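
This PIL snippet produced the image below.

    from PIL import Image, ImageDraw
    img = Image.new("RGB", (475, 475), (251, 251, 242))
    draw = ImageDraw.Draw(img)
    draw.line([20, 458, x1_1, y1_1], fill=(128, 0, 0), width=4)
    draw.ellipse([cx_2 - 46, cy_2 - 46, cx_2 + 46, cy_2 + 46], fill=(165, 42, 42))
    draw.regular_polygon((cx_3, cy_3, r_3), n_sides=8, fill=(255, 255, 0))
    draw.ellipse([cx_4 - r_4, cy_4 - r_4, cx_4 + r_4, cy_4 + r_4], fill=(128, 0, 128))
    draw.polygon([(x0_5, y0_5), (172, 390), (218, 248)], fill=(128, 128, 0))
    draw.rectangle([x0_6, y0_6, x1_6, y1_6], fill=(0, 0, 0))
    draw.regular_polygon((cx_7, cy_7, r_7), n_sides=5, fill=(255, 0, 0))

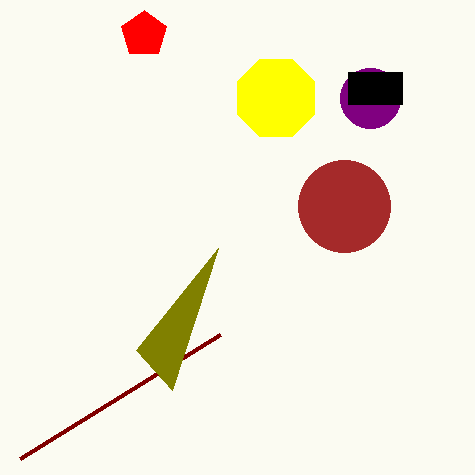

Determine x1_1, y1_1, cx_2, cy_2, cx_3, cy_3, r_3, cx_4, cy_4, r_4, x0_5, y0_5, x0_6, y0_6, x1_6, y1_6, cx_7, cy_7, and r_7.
x1_1 = 220
y1_1 = 334
cx_2 = 344
cy_2 = 206
cx_3 = 276
cy_3 = 98
r_3 = 42
cx_4 = 370
cy_4 = 98
r_4 = 30
x0_5 = 136
y0_5 = 350
x0_6 = 348
y0_6 = 72
x1_6 = 402
y1_6 = 104
cx_7 = 144
cy_7 = 34
r_7 = 24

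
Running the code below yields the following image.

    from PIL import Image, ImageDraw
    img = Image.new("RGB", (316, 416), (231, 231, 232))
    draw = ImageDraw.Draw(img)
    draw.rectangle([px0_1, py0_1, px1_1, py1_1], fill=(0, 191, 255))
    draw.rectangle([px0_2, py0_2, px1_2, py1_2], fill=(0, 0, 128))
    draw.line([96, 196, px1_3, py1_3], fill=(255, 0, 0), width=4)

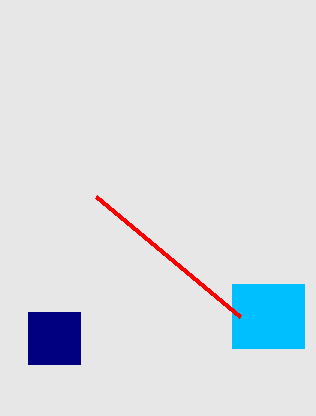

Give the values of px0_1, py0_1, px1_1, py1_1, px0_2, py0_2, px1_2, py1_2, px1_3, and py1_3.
px0_1 = 232
py0_1 = 284
px1_1 = 304
py1_1 = 348
px0_2 = 28
py0_2 = 312
px1_2 = 80
py1_2 = 364
px1_3 = 240
py1_3 = 316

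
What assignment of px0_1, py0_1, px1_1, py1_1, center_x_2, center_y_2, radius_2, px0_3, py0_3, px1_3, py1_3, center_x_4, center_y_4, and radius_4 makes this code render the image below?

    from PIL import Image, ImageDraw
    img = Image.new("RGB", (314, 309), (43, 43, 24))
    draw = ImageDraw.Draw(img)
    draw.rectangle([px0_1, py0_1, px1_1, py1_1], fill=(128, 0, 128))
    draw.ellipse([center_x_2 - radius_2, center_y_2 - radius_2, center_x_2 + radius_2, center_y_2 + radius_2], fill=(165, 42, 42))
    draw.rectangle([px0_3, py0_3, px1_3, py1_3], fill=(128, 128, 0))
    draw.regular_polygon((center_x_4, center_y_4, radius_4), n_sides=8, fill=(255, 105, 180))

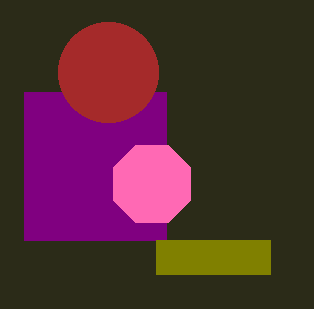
px0_1 = 24, py0_1 = 92, px1_1 = 166, py1_1 = 240, center_x_2 = 108, center_y_2 = 72, radius_2 = 50, px0_3 = 156, py0_3 = 240, px1_3 = 270, py1_3 = 274, center_x_4 = 152, center_y_4 = 184, radius_4 = 42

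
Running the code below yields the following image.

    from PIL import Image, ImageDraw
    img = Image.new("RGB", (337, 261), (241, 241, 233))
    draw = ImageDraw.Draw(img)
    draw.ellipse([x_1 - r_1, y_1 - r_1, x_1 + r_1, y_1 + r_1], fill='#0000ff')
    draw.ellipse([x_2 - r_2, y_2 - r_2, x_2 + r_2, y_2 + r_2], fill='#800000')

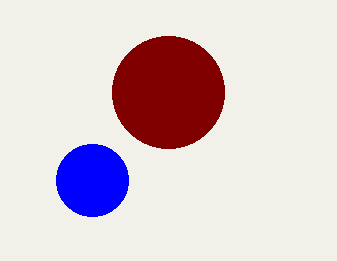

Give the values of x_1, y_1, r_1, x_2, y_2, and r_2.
x_1 = 92, y_1 = 180, r_1 = 36, x_2 = 168, y_2 = 92, r_2 = 56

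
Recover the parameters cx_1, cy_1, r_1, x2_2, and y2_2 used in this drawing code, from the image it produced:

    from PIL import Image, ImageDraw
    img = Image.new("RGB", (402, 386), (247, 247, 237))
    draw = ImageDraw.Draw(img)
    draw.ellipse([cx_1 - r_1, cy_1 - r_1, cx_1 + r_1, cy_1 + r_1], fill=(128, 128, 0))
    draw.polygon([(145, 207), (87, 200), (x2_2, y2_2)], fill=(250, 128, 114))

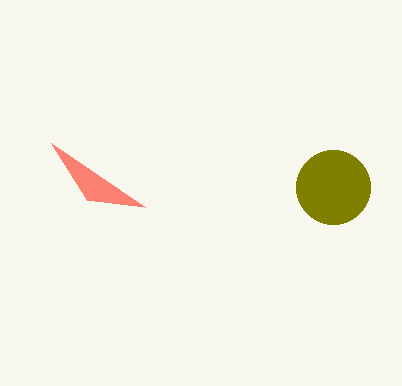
cx_1 = 333
cy_1 = 187
r_1 = 37
x2_2 = 51
y2_2 = 143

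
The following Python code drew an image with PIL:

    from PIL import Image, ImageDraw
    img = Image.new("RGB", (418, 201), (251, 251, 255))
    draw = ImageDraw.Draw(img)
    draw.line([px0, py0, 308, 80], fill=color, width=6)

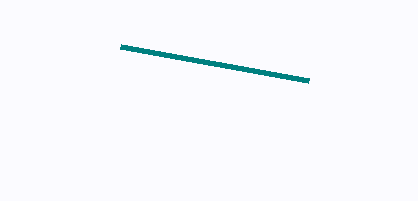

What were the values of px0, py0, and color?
px0 = 120, py0 = 46, color = 'teal'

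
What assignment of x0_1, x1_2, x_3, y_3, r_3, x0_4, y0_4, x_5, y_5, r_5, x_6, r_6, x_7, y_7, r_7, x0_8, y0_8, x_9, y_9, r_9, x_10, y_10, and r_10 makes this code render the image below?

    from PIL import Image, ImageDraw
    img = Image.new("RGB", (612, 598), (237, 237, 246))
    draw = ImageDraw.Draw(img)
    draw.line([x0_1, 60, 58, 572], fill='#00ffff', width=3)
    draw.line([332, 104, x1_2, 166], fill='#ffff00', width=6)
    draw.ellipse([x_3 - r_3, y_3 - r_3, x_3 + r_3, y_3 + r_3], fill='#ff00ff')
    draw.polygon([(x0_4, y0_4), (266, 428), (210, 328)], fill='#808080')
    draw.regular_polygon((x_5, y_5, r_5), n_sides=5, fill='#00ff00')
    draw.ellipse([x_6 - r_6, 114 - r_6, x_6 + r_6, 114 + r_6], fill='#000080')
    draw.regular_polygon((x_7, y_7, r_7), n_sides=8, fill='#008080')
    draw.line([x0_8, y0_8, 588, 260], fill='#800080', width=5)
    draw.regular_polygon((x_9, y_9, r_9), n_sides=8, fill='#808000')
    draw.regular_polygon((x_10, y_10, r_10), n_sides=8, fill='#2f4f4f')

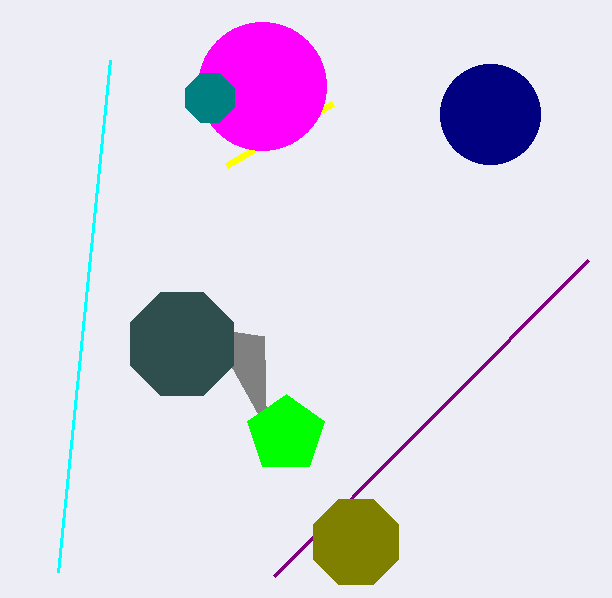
x0_1 = 110; x1_2 = 226; x_3 = 262; y_3 = 86; r_3 = 64; x0_4 = 264; y0_4 = 336; x_5 = 286; y_5 = 434; r_5 = 40; x_6 = 490; r_6 = 50; x_7 = 210; y_7 = 98; r_7 = 26; x0_8 = 274; y0_8 = 576; x_9 = 356; y_9 = 542; r_9 = 46; x_10 = 182; y_10 = 344; r_10 = 56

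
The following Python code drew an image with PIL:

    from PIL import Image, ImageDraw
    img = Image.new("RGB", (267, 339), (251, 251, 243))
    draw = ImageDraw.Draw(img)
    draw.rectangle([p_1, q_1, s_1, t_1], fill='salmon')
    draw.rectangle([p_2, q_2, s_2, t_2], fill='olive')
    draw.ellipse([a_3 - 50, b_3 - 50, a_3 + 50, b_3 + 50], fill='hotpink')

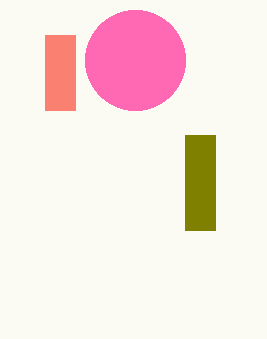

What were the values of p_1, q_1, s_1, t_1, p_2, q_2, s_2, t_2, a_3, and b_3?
p_1 = 45, q_1 = 35, s_1 = 75, t_1 = 110, p_2 = 185, q_2 = 135, s_2 = 215, t_2 = 230, a_3 = 135, b_3 = 60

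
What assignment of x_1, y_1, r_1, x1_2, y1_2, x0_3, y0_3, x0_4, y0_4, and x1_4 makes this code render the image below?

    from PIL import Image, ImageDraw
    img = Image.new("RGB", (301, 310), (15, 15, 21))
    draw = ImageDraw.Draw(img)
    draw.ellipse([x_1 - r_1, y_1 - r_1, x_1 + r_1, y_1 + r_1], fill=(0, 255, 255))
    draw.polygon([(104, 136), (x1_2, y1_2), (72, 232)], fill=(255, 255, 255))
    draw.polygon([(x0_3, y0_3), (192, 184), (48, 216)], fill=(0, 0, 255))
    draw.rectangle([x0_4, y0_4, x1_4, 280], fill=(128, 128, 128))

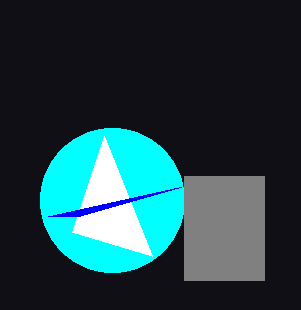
x_1 = 112
y_1 = 200
r_1 = 72
x1_2 = 152
y1_2 = 256
x0_3 = 80
y0_3 = 216
x0_4 = 184
y0_4 = 176
x1_4 = 264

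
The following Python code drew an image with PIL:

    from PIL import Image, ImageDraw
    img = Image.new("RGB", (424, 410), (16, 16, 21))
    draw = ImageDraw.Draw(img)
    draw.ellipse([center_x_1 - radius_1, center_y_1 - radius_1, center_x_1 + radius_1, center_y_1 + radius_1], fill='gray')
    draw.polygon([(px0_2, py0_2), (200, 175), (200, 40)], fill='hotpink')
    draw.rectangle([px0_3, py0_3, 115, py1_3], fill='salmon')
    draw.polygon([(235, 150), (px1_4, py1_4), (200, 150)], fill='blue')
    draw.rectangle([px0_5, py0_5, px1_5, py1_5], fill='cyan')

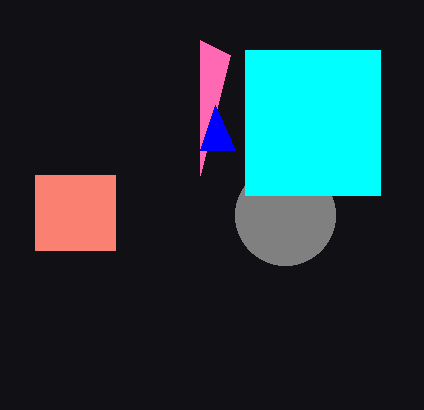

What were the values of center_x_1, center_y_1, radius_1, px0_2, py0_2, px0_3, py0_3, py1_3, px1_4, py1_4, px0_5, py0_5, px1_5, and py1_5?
center_x_1 = 285, center_y_1 = 215, radius_1 = 50, px0_2 = 230, py0_2 = 55, px0_3 = 35, py0_3 = 175, py1_3 = 250, px1_4 = 215, py1_4 = 105, px0_5 = 245, py0_5 = 50, px1_5 = 380, py1_5 = 195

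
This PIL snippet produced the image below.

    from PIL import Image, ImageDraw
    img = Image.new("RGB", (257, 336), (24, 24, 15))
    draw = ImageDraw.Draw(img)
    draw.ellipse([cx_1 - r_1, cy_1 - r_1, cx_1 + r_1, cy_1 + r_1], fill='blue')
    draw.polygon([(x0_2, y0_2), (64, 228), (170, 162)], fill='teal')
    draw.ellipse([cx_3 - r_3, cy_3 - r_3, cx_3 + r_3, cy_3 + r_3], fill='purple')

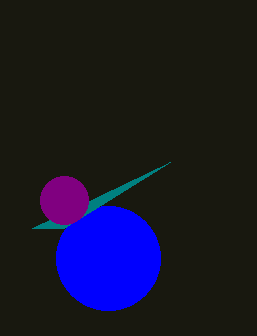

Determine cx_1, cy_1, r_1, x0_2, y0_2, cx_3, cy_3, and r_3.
cx_1 = 108
cy_1 = 258
r_1 = 52
x0_2 = 32
y0_2 = 228
cx_3 = 64
cy_3 = 200
r_3 = 24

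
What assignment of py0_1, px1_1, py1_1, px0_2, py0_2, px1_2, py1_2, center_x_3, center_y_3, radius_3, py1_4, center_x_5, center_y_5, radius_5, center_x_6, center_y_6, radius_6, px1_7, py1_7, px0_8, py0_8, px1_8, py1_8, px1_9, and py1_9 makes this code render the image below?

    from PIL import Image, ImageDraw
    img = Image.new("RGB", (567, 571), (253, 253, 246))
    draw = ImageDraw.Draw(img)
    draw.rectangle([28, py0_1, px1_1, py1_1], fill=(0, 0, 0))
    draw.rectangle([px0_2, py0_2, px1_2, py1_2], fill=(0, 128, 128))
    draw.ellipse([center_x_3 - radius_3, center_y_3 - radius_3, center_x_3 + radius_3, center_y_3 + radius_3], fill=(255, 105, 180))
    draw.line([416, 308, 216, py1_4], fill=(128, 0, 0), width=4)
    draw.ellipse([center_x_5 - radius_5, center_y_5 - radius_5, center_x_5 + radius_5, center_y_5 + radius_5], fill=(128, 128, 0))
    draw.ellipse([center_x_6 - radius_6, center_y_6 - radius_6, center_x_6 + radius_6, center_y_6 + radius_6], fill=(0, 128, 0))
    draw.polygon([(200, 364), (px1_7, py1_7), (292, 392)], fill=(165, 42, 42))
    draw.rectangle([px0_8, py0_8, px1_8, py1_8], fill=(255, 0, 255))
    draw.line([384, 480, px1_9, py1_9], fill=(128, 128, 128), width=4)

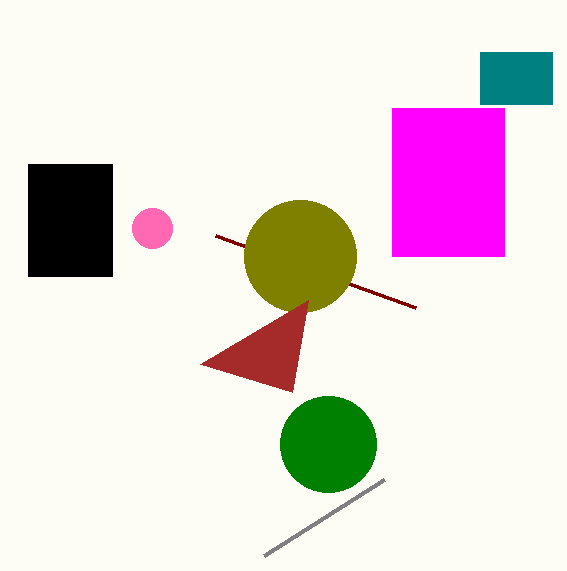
py0_1 = 164
px1_1 = 112
py1_1 = 276
px0_2 = 480
py0_2 = 52
px1_2 = 552
py1_2 = 104
center_x_3 = 152
center_y_3 = 228
radius_3 = 20
py1_4 = 236
center_x_5 = 300
center_y_5 = 256
radius_5 = 56
center_x_6 = 328
center_y_6 = 444
radius_6 = 48
px1_7 = 308
py1_7 = 300
px0_8 = 392
py0_8 = 108
px1_8 = 504
py1_8 = 256
px1_9 = 264
py1_9 = 556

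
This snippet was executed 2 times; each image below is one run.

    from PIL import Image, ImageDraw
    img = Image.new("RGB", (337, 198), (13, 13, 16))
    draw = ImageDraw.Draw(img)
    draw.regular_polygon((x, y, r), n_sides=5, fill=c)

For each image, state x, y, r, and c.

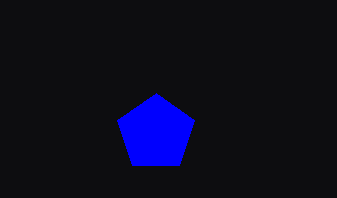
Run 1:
x = 156; y = 133; r = 40; c = 'blue'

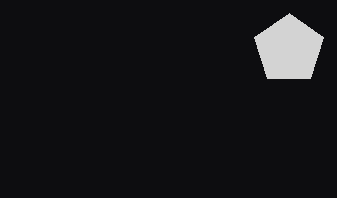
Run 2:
x = 289
y = 49
r = 36
c = 'lightgray'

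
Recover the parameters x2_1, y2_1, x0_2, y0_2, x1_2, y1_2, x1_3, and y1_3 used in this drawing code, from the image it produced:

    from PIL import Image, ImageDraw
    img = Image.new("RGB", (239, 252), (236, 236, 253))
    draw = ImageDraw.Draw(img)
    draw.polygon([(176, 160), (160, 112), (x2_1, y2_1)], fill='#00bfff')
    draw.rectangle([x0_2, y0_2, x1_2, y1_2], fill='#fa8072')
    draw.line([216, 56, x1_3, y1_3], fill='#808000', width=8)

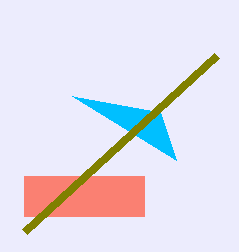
x2_1 = 72, y2_1 = 96, x0_2 = 24, y0_2 = 176, x1_2 = 144, y1_2 = 216, x1_3 = 24, y1_3 = 232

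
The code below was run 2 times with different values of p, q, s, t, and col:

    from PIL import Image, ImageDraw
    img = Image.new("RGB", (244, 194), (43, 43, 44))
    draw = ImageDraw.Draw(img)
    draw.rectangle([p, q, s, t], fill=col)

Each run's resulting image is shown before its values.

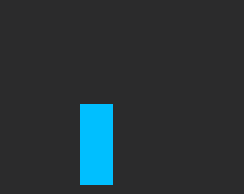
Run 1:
p = 80, q = 104, s = 112, t = 184, col = 'deepskyblue'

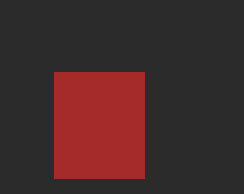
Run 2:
p = 54, q = 72, s = 144, t = 178, col = 'brown'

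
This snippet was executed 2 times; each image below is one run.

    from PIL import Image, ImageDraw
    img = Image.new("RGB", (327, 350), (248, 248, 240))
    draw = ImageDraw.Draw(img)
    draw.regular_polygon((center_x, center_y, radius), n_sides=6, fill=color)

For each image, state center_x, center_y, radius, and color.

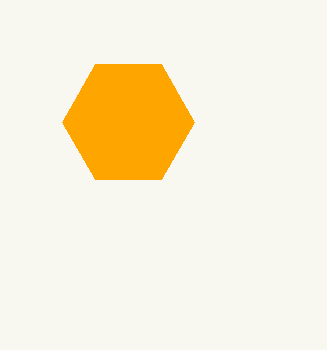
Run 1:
center_x = 128, center_y = 122, radius = 66, color = 'orange'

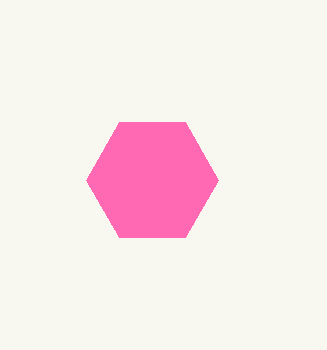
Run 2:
center_x = 152, center_y = 180, radius = 66, color = 'hotpink'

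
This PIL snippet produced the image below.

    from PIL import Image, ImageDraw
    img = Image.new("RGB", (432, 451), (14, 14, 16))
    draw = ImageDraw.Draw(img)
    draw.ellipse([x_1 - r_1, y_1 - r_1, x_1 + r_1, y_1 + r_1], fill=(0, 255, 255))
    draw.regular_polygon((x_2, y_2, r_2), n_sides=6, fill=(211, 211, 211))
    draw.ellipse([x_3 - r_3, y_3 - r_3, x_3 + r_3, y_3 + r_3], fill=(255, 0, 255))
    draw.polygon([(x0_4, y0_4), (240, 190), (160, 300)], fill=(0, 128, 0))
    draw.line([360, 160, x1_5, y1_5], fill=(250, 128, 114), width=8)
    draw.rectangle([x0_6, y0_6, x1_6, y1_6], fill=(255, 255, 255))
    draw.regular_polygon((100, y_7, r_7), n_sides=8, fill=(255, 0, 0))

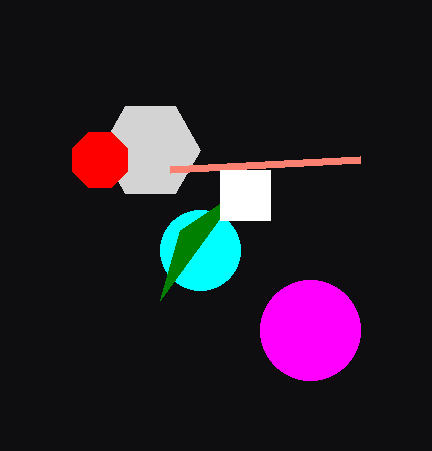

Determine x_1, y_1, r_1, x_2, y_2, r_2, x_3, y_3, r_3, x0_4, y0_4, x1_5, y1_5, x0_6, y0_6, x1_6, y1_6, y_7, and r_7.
x_1 = 200, y_1 = 250, r_1 = 40, x_2 = 150, y_2 = 150, r_2 = 50, x_3 = 310, y_3 = 330, r_3 = 50, x0_4 = 180, y0_4 = 230, x1_5 = 170, y1_5 = 170, x0_6 = 220, y0_6 = 170, x1_6 = 270, y1_6 = 220, y_7 = 160, r_7 = 30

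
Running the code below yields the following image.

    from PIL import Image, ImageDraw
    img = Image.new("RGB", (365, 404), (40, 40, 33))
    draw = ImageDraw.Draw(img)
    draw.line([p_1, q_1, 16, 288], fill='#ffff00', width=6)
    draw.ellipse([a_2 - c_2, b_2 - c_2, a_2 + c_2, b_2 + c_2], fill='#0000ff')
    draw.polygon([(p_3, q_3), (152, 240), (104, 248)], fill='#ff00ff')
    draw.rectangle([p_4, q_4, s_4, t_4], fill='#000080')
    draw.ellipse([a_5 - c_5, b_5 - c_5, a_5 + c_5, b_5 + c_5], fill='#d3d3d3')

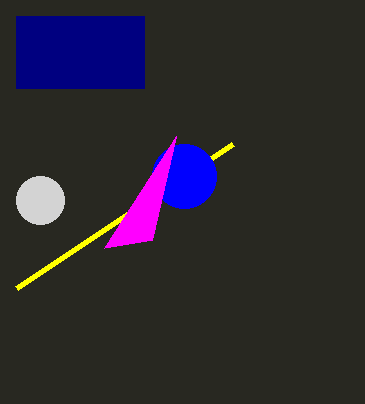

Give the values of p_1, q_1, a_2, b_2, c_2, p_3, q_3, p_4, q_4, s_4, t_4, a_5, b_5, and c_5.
p_1 = 232, q_1 = 144, a_2 = 184, b_2 = 176, c_2 = 32, p_3 = 176, q_3 = 136, p_4 = 16, q_4 = 16, s_4 = 144, t_4 = 88, a_5 = 40, b_5 = 200, c_5 = 24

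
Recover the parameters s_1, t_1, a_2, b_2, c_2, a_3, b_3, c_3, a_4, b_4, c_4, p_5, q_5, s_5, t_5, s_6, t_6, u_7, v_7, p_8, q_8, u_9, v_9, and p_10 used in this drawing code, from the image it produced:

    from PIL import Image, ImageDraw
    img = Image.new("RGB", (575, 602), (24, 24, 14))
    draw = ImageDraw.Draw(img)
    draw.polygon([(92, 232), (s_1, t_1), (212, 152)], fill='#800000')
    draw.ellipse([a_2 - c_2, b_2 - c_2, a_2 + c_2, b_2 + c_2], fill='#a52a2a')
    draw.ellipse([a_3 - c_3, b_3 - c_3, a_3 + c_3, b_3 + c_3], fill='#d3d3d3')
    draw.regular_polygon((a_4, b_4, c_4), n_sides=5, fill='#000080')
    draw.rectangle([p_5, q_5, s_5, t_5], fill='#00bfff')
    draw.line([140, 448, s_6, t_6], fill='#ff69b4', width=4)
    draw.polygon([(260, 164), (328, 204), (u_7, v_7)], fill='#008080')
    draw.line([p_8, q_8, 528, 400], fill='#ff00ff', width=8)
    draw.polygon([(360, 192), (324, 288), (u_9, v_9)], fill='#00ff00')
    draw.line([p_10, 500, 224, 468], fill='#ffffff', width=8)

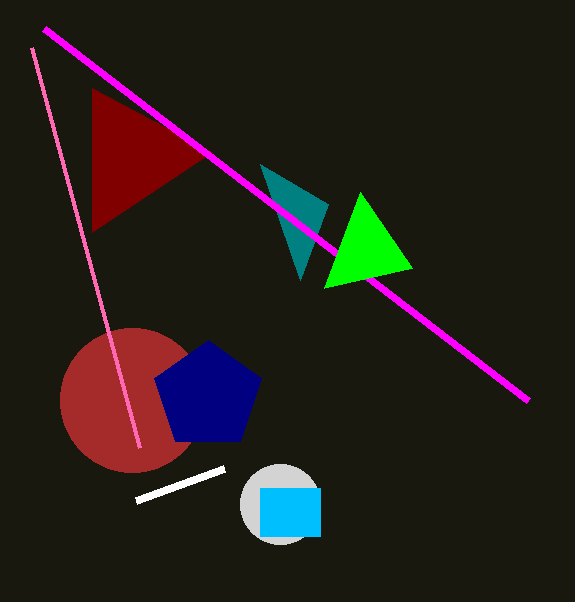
s_1 = 92, t_1 = 88, a_2 = 132, b_2 = 400, c_2 = 72, a_3 = 280, b_3 = 504, c_3 = 40, a_4 = 208, b_4 = 396, c_4 = 56, p_5 = 260, q_5 = 488, s_5 = 320, t_5 = 536, s_6 = 32, t_6 = 48, u_7 = 300, v_7 = 280, p_8 = 44, q_8 = 28, u_9 = 412, v_9 = 268, p_10 = 136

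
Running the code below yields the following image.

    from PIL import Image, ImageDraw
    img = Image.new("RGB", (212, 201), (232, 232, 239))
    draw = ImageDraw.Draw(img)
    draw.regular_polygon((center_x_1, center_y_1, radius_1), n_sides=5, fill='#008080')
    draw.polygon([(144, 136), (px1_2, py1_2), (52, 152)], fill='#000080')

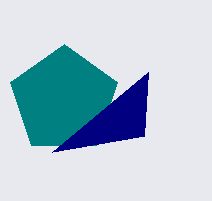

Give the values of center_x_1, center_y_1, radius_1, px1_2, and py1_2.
center_x_1 = 64; center_y_1 = 100; radius_1 = 56; px1_2 = 148; py1_2 = 72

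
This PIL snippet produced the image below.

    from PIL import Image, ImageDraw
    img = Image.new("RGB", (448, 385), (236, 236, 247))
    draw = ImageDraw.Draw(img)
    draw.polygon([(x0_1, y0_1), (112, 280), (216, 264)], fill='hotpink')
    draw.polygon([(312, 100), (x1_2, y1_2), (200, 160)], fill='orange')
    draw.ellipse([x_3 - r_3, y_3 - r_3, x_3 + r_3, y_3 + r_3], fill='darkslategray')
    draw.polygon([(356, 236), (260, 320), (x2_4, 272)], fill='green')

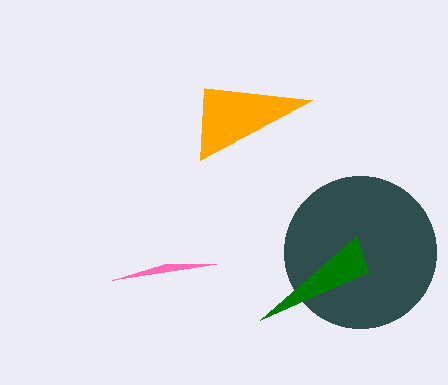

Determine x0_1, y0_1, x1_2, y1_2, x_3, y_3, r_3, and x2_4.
x0_1 = 164
y0_1 = 264
x1_2 = 204
y1_2 = 88
x_3 = 360
y_3 = 252
r_3 = 76
x2_4 = 368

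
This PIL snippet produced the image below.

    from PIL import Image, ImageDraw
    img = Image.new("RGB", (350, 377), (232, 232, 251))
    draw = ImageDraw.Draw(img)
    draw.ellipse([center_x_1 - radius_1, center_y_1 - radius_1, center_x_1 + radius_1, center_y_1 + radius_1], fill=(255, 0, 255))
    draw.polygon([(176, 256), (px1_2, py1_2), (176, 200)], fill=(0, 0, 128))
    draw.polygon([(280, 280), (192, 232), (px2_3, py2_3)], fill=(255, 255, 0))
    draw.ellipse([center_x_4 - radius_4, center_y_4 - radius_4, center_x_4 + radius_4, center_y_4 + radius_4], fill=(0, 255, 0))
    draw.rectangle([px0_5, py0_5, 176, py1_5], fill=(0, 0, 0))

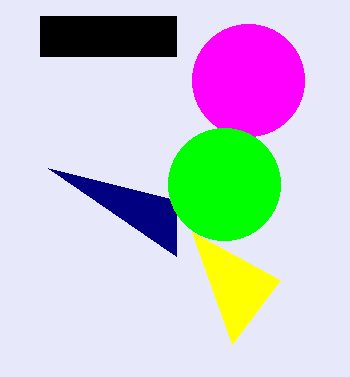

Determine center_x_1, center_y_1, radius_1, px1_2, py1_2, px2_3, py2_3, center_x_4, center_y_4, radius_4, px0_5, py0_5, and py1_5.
center_x_1 = 248; center_y_1 = 80; radius_1 = 56; px1_2 = 48; py1_2 = 168; px2_3 = 232; py2_3 = 344; center_x_4 = 224; center_y_4 = 184; radius_4 = 56; px0_5 = 40; py0_5 = 16; py1_5 = 56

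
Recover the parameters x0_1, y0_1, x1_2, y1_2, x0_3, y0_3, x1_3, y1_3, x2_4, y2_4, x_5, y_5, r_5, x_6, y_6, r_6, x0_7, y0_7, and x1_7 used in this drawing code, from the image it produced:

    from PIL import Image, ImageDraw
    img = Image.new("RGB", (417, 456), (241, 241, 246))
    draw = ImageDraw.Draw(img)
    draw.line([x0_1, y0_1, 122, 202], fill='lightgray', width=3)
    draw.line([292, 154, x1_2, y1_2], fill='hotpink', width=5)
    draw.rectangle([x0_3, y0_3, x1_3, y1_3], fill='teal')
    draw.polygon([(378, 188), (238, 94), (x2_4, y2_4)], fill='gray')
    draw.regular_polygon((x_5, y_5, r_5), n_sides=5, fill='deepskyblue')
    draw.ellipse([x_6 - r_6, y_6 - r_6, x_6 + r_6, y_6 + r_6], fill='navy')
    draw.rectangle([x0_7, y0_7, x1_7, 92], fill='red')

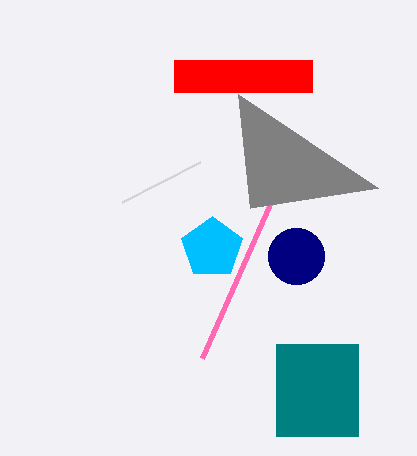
x0_1 = 200
y0_1 = 162
x1_2 = 202
y1_2 = 358
x0_3 = 276
y0_3 = 344
x1_3 = 358
y1_3 = 436
x2_4 = 250
y2_4 = 208
x_5 = 212
y_5 = 248
r_5 = 32
x_6 = 296
y_6 = 256
r_6 = 28
x0_7 = 174
y0_7 = 60
x1_7 = 312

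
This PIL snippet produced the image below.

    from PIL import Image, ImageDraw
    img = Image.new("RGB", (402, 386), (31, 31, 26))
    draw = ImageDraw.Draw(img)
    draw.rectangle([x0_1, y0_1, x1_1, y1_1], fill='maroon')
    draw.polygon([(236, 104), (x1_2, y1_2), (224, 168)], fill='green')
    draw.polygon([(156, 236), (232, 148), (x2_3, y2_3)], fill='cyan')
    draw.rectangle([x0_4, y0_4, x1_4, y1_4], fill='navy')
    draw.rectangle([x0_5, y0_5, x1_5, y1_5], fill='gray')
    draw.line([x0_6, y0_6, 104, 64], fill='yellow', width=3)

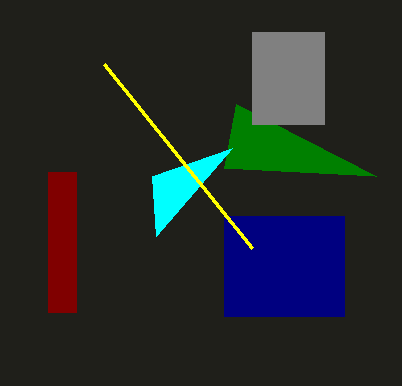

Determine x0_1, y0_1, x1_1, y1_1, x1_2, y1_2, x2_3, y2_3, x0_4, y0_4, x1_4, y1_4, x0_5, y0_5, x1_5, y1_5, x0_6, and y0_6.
x0_1 = 48; y0_1 = 172; x1_1 = 76; y1_1 = 312; x1_2 = 376; y1_2 = 176; x2_3 = 152; y2_3 = 176; x0_4 = 224; y0_4 = 216; x1_4 = 344; y1_4 = 316; x0_5 = 252; y0_5 = 32; x1_5 = 324; y1_5 = 124; x0_6 = 252; y0_6 = 248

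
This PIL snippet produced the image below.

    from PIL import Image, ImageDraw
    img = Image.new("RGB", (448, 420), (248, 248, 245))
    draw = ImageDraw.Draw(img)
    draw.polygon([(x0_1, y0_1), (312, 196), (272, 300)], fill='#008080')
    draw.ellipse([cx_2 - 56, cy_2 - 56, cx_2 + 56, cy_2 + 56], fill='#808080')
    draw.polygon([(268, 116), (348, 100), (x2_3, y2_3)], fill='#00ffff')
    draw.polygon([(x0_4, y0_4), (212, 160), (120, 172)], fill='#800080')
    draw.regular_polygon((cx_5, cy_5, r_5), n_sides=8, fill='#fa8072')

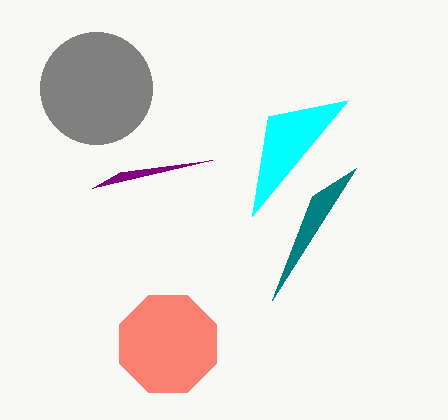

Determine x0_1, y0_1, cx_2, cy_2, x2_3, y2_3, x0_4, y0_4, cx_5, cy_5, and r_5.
x0_1 = 356
y0_1 = 168
cx_2 = 96
cy_2 = 88
x2_3 = 252
y2_3 = 216
x0_4 = 92
y0_4 = 188
cx_5 = 168
cy_5 = 344
r_5 = 52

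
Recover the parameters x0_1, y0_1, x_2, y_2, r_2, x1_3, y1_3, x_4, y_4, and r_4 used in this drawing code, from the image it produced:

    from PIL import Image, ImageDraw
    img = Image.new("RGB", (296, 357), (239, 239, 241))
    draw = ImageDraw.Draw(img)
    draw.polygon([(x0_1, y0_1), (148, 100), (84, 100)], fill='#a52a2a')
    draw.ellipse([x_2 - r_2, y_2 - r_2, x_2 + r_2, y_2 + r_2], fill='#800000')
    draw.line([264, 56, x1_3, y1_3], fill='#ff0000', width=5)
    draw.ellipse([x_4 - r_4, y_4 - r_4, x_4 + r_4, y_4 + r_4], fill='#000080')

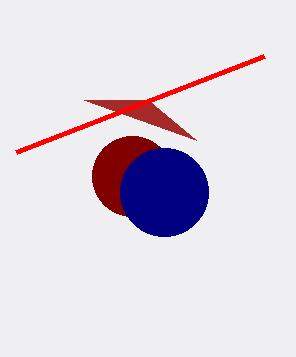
x0_1 = 196, y0_1 = 140, x_2 = 132, y_2 = 176, r_2 = 40, x1_3 = 16, y1_3 = 152, x_4 = 164, y_4 = 192, r_4 = 44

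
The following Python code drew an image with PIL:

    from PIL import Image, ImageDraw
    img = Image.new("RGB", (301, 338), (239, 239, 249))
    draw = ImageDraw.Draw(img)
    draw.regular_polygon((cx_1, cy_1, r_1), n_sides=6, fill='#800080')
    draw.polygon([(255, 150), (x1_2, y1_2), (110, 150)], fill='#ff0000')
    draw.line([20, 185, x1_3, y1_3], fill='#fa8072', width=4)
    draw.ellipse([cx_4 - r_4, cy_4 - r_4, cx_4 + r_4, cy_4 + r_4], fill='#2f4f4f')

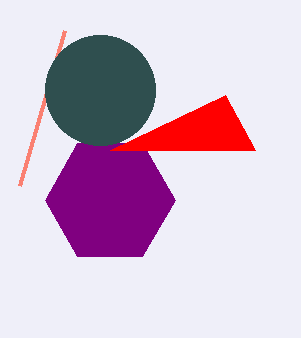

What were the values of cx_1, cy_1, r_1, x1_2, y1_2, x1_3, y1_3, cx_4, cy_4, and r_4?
cx_1 = 110, cy_1 = 200, r_1 = 65, x1_2 = 225, y1_2 = 95, x1_3 = 65, y1_3 = 30, cx_4 = 100, cy_4 = 90, r_4 = 55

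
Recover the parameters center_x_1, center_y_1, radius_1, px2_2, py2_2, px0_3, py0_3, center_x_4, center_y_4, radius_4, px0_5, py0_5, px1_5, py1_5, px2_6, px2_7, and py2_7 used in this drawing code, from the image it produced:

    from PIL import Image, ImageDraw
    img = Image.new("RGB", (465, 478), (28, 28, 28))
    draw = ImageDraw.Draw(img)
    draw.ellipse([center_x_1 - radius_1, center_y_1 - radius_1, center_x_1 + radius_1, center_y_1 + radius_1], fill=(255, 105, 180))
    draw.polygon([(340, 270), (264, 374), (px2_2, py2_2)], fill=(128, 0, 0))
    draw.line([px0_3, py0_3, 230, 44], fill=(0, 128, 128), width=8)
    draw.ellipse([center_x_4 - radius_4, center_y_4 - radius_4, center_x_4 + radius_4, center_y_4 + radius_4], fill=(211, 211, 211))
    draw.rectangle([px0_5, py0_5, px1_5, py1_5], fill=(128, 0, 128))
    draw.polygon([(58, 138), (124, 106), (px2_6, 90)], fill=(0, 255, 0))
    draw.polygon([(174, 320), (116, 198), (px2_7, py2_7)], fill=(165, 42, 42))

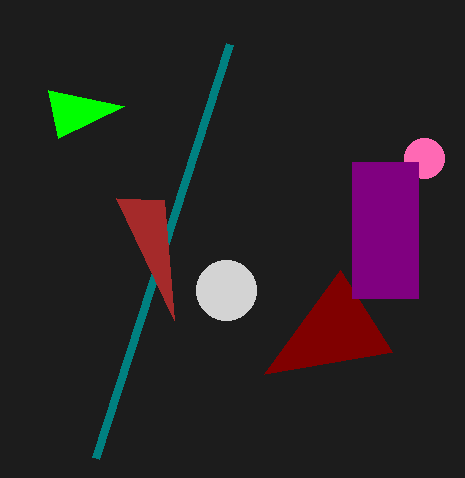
center_x_1 = 424, center_y_1 = 158, radius_1 = 20, px2_2 = 392, py2_2 = 352, px0_3 = 96, py0_3 = 458, center_x_4 = 226, center_y_4 = 290, radius_4 = 30, px0_5 = 352, py0_5 = 162, px1_5 = 418, py1_5 = 298, px2_6 = 48, px2_7 = 164, py2_7 = 200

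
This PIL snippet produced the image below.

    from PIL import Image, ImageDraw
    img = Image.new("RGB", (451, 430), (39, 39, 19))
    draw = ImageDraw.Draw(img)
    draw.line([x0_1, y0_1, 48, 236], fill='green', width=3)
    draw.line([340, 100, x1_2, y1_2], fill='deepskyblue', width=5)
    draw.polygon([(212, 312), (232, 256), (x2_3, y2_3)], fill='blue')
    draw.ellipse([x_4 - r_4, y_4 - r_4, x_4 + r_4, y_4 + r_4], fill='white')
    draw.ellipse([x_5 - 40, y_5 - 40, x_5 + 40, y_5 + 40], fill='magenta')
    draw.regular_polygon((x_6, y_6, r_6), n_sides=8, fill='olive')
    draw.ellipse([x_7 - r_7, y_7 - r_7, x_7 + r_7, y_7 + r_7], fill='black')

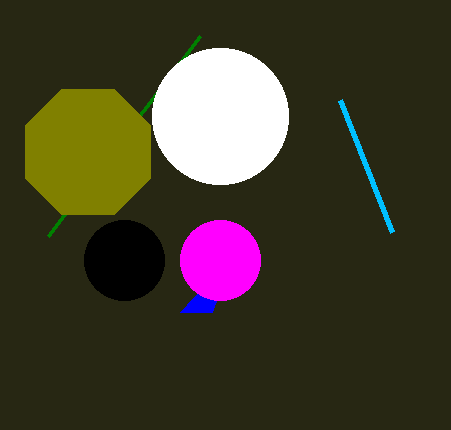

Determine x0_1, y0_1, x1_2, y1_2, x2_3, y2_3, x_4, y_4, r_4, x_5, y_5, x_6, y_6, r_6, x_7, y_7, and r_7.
x0_1 = 200, y0_1 = 36, x1_2 = 392, y1_2 = 232, x2_3 = 180, y2_3 = 312, x_4 = 220, y_4 = 116, r_4 = 68, x_5 = 220, y_5 = 260, x_6 = 88, y_6 = 152, r_6 = 68, x_7 = 124, y_7 = 260, r_7 = 40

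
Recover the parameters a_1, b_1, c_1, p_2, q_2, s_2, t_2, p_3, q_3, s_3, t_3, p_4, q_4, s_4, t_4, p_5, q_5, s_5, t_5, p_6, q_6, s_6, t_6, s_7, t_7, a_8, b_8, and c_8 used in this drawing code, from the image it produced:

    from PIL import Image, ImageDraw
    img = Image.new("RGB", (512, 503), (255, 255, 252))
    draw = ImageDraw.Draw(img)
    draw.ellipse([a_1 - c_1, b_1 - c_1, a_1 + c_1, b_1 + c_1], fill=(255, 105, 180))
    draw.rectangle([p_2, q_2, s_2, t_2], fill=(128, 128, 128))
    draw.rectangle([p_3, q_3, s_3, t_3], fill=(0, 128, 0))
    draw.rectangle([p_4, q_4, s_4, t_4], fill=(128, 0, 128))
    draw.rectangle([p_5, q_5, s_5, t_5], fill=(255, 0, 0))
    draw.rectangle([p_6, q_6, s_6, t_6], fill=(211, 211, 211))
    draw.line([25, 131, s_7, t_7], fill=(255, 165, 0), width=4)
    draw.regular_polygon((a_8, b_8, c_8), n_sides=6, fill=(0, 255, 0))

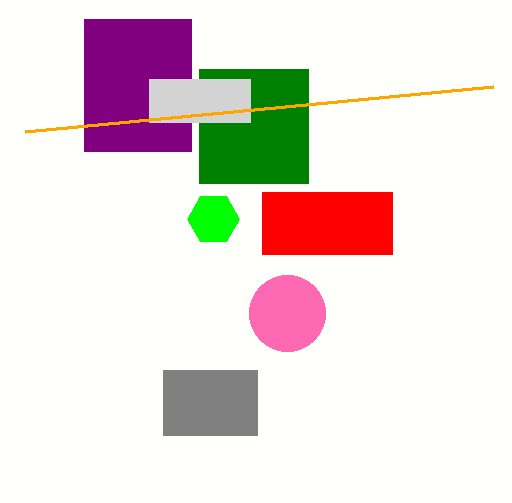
a_1 = 287; b_1 = 313; c_1 = 38; p_2 = 163; q_2 = 370; s_2 = 257; t_2 = 435; p_3 = 199; q_3 = 69; s_3 = 308; t_3 = 183; p_4 = 84; q_4 = 19; s_4 = 191; t_4 = 151; p_5 = 262; q_5 = 192; s_5 = 392; t_5 = 254; p_6 = 149; q_6 = 79; s_6 = 250; t_6 = 122; s_7 = 493; t_7 = 86; a_8 = 213; b_8 = 219; c_8 = 26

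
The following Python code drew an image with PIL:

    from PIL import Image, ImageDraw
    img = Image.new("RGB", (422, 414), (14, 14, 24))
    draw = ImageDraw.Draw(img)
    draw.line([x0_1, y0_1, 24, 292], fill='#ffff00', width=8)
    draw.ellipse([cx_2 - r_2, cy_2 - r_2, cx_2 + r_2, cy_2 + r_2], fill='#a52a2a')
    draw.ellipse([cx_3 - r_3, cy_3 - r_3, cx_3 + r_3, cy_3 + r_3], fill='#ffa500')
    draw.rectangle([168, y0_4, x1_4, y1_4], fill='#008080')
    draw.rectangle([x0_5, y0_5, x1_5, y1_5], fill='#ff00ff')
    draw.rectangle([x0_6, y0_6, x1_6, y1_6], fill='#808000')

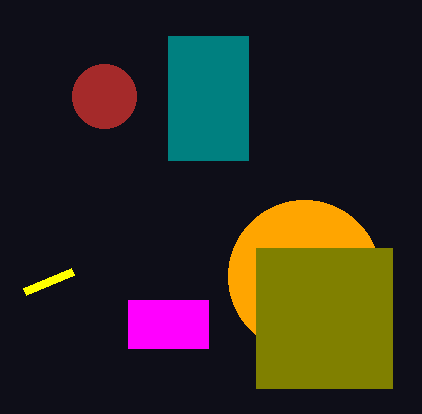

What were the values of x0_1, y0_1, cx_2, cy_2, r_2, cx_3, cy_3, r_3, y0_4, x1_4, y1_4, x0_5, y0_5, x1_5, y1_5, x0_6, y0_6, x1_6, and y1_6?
x0_1 = 72; y0_1 = 272; cx_2 = 104; cy_2 = 96; r_2 = 32; cx_3 = 304; cy_3 = 276; r_3 = 76; y0_4 = 36; x1_4 = 248; y1_4 = 160; x0_5 = 128; y0_5 = 300; x1_5 = 208; y1_5 = 348; x0_6 = 256; y0_6 = 248; x1_6 = 392; y1_6 = 388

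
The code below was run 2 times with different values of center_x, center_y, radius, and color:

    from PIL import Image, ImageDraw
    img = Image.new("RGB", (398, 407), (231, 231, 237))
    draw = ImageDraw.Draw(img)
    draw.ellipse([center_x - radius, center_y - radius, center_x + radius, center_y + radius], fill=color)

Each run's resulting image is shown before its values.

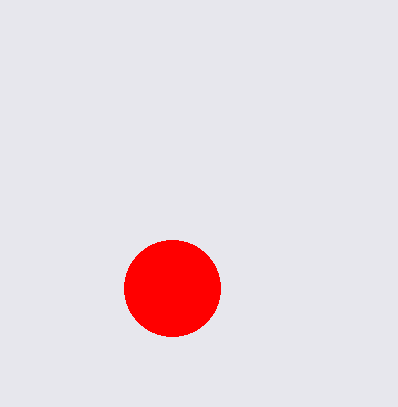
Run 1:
center_x = 172
center_y = 288
radius = 48
color = 'red'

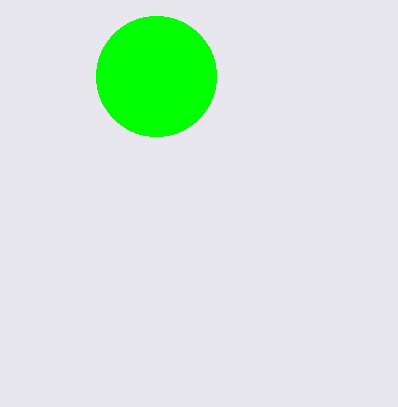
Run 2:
center_x = 156, center_y = 76, radius = 60, color = 'lime'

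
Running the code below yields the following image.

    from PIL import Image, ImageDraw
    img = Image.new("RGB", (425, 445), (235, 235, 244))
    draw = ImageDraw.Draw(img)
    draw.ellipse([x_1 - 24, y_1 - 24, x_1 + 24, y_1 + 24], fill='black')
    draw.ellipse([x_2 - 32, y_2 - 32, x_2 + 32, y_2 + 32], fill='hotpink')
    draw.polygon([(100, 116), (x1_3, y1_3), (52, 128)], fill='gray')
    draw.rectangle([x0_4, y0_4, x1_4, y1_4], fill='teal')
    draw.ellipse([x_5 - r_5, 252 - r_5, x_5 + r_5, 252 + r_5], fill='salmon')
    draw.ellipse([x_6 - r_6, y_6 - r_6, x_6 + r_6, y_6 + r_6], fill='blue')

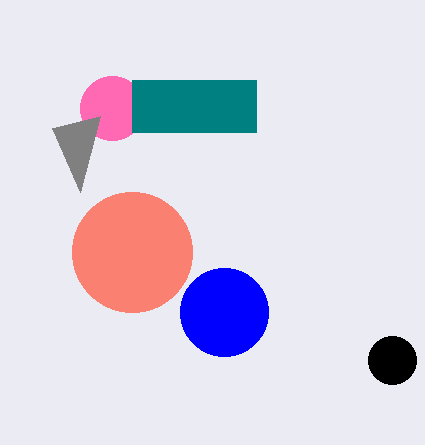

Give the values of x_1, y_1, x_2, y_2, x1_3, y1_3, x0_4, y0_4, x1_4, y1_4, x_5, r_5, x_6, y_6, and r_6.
x_1 = 392
y_1 = 360
x_2 = 112
y_2 = 108
x1_3 = 80
y1_3 = 192
x0_4 = 132
y0_4 = 80
x1_4 = 256
y1_4 = 132
x_5 = 132
r_5 = 60
x_6 = 224
y_6 = 312
r_6 = 44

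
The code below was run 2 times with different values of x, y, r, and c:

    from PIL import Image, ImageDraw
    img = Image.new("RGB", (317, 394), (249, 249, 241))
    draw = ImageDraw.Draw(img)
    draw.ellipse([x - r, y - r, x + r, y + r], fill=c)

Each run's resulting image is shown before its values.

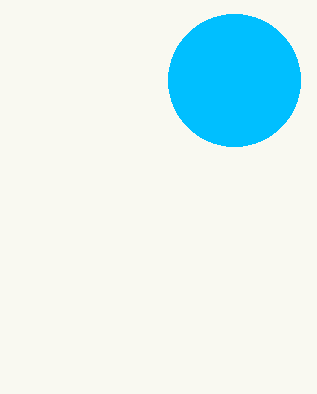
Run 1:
x = 234; y = 80; r = 66; c = 'deepskyblue'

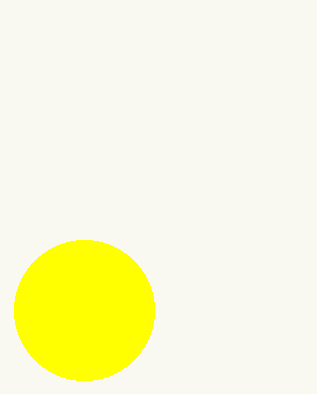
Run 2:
x = 84; y = 310; r = 70; c = 'yellow'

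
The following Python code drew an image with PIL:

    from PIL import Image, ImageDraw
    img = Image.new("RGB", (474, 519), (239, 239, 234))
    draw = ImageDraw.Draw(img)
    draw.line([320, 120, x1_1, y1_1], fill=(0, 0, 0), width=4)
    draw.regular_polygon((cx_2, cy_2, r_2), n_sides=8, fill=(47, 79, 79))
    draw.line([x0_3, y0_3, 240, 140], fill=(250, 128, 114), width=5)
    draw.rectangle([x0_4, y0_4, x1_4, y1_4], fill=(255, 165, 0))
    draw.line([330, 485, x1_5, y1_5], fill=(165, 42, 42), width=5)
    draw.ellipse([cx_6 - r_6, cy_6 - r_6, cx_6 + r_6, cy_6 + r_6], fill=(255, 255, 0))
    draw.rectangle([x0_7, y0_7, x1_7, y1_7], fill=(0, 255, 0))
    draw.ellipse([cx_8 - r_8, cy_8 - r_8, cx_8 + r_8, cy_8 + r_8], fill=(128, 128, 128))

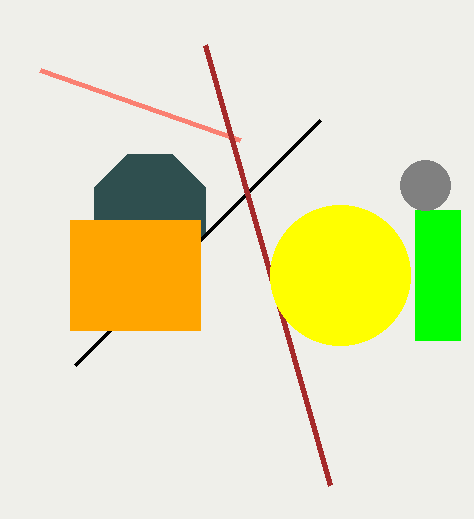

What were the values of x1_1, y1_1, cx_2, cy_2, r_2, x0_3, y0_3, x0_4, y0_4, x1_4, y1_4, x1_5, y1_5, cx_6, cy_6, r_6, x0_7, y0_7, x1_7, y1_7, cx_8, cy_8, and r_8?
x1_1 = 75; y1_1 = 365; cx_2 = 150; cy_2 = 210; r_2 = 60; x0_3 = 40; y0_3 = 70; x0_4 = 70; y0_4 = 220; x1_4 = 200; y1_4 = 330; x1_5 = 205; y1_5 = 45; cx_6 = 340; cy_6 = 275; r_6 = 70; x0_7 = 415; y0_7 = 210; x1_7 = 460; y1_7 = 340; cx_8 = 425; cy_8 = 185; r_8 = 25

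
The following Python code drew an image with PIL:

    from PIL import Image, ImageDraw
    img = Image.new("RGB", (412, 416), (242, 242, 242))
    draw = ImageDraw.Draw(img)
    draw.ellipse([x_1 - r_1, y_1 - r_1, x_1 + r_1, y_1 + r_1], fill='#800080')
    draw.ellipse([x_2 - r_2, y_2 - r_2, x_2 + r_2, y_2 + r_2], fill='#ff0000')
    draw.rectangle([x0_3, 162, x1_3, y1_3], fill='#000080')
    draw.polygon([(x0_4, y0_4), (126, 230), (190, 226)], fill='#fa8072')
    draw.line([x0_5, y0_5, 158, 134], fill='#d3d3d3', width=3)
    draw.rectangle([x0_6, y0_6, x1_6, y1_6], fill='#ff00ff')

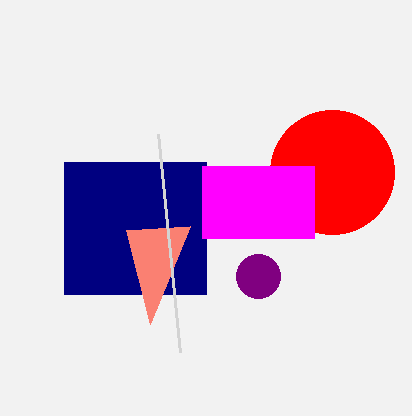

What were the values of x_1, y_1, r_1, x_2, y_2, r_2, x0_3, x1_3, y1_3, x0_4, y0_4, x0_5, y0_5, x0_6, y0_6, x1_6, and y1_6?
x_1 = 258; y_1 = 276; r_1 = 22; x_2 = 332; y_2 = 172; r_2 = 62; x0_3 = 64; x1_3 = 206; y1_3 = 294; x0_4 = 150; y0_4 = 324; x0_5 = 180; y0_5 = 352; x0_6 = 202; y0_6 = 166; x1_6 = 314; y1_6 = 238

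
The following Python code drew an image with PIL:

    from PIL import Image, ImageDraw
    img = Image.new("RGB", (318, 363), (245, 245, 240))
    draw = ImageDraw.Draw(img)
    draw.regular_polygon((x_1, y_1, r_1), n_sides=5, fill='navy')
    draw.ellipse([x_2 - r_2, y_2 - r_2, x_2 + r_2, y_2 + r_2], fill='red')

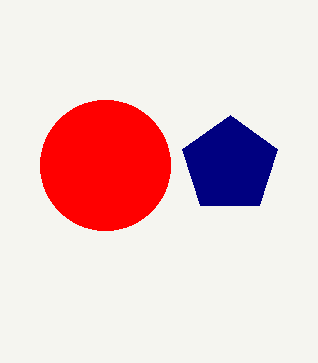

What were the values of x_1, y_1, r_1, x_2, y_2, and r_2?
x_1 = 230
y_1 = 165
r_1 = 50
x_2 = 105
y_2 = 165
r_2 = 65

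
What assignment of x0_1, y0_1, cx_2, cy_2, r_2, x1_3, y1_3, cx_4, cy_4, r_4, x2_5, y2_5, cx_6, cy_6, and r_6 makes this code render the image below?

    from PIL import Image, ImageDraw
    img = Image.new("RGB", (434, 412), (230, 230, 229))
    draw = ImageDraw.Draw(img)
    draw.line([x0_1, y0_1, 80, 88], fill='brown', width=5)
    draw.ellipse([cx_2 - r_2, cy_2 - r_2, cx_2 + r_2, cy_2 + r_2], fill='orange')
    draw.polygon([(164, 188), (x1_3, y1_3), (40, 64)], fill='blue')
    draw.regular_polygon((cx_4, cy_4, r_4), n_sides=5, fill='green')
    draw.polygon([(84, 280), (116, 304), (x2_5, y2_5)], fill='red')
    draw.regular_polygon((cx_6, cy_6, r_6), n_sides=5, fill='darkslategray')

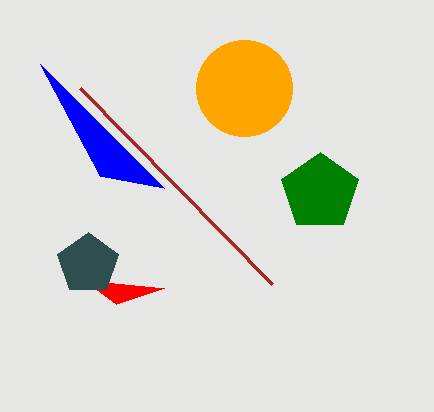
x0_1 = 272
y0_1 = 284
cx_2 = 244
cy_2 = 88
r_2 = 48
x1_3 = 100
y1_3 = 176
cx_4 = 320
cy_4 = 192
r_4 = 40
x2_5 = 164
y2_5 = 288
cx_6 = 88
cy_6 = 264
r_6 = 32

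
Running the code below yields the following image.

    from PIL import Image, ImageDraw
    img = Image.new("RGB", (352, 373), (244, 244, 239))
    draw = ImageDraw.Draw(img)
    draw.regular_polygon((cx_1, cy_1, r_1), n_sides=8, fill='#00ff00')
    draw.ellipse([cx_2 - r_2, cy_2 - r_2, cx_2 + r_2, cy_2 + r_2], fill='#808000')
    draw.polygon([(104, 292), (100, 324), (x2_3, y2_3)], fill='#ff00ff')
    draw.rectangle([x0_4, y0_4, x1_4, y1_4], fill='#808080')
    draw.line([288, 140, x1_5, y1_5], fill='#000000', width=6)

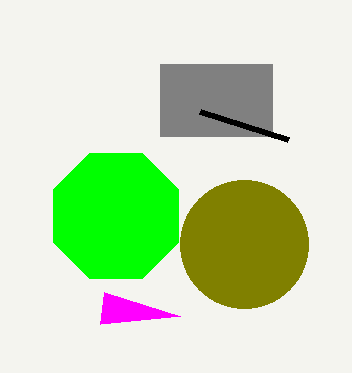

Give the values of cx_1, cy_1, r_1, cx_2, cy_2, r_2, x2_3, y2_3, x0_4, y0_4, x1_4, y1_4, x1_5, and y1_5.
cx_1 = 116; cy_1 = 216; r_1 = 68; cx_2 = 244; cy_2 = 244; r_2 = 64; x2_3 = 180; y2_3 = 316; x0_4 = 160; y0_4 = 64; x1_4 = 272; y1_4 = 136; x1_5 = 200; y1_5 = 112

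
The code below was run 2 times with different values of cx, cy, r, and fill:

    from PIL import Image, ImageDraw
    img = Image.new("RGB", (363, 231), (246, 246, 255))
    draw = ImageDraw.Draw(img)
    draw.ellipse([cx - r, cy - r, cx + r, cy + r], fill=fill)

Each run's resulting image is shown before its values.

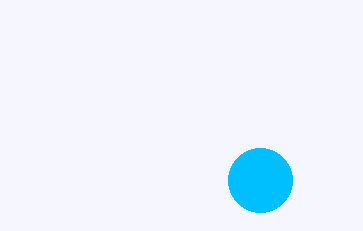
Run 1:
cx = 260; cy = 180; r = 32; fill = 'deepskyblue'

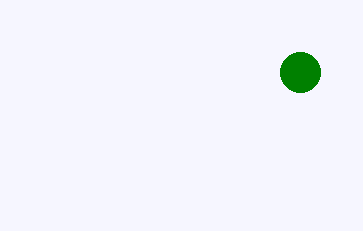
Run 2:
cx = 300
cy = 72
r = 20
fill = 'green'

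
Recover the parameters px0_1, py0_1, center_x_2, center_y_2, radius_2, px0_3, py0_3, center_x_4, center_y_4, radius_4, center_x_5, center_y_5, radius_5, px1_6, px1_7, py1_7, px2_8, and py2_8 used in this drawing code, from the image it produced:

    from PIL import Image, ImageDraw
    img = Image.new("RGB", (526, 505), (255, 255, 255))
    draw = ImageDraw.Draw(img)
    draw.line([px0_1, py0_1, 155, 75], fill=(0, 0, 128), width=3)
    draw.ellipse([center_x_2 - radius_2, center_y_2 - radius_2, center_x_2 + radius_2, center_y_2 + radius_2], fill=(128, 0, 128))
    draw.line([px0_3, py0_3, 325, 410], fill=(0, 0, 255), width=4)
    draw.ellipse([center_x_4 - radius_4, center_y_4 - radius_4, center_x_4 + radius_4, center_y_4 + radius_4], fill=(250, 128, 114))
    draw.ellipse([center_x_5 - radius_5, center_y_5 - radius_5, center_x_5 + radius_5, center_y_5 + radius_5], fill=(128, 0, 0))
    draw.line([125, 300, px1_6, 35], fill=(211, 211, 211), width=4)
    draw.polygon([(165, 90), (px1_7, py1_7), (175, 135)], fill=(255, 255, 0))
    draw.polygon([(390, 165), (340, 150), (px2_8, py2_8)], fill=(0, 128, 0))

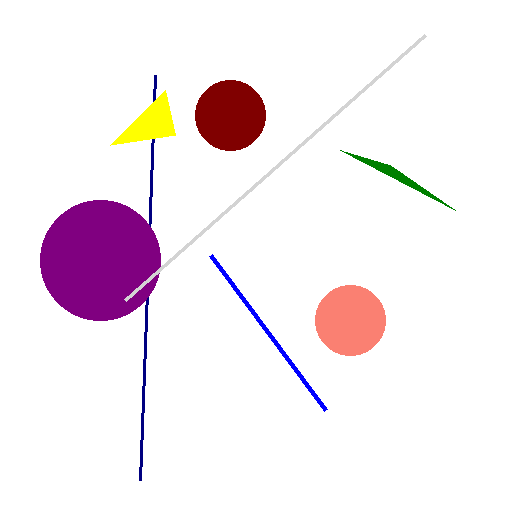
px0_1 = 140
py0_1 = 480
center_x_2 = 100
center_y_2 = 260
radius_2 = 60
px0_3 = 210
py0_3 = 255
center_x_4 = 350
center_y_4 = 320
radius_4 = 35
center_x_5 = 230
center_y_5 = 115
radius_5 = 35
px1_6 = 425
px1_7 = 110
py1_7 = 145
px2_8 = 455
py2_8 = 210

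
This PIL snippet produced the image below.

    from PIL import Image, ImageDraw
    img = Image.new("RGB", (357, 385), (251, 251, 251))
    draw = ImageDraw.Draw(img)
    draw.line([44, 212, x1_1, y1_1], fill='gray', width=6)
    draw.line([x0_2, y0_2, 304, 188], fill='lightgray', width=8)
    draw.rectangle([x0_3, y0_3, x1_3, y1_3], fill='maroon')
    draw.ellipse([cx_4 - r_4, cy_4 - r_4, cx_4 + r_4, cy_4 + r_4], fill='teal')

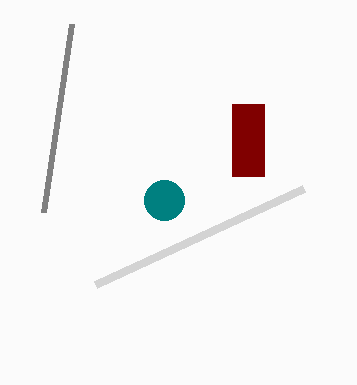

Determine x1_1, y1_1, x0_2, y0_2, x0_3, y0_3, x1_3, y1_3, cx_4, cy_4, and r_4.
x1_1 = 72, y1_1 = 24, x0_2 = 96, y0_2 = 284, x0_3 = 232, y0_3 = 104, x1_3 = 264, y1_3 = 176, cx_4 = 164, cy_4 = 200, r_4 = 20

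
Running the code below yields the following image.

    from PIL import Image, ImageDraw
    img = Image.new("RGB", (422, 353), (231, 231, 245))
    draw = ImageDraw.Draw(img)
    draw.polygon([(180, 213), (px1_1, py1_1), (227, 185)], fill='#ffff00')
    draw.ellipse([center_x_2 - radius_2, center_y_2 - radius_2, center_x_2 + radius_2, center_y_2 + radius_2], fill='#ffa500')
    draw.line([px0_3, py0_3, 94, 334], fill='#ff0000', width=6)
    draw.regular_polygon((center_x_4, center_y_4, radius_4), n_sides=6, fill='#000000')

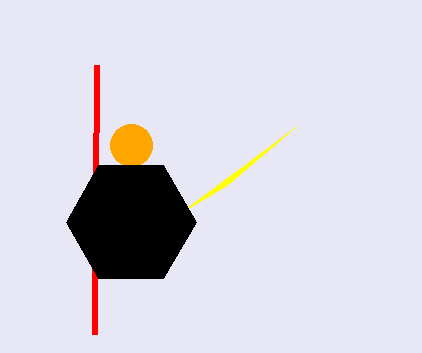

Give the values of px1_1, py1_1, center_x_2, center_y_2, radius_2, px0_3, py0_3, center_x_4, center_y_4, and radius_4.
px1_1 = 295, py1_1 = 127, center_x_2 = 131, center_y_2 = 145, radius_2 = 21, px0_3 = 96, py0_3 = 65, center_x_4 = 131, center_y_4 = 222, radius_4 = 65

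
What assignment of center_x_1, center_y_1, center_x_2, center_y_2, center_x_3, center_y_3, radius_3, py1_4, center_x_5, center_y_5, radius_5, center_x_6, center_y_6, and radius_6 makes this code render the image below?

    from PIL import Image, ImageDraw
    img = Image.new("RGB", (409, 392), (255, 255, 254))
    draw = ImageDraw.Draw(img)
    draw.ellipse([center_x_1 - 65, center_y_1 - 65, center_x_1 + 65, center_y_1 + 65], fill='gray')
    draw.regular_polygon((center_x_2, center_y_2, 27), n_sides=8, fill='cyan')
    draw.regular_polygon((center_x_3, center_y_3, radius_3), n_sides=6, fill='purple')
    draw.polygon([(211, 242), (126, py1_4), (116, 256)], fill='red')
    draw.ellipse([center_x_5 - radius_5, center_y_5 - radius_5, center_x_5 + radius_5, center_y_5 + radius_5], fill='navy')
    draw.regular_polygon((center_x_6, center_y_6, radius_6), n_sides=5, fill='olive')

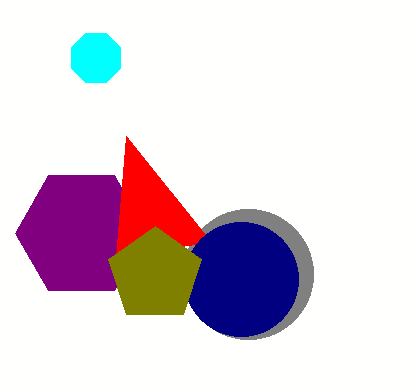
center_x_1 = 248, center_y_1 = 274, center_x_2 = 96, center_y_2 = 58, center_x_3 = 81, center_y_3 = 233, radius_3 = 66, py1_4 = 136, center_x_5 = 241, center_y_5 = 279, radius_5 = 57, center_x_6 = 155, center_y_6 = 275, radius_6 = 49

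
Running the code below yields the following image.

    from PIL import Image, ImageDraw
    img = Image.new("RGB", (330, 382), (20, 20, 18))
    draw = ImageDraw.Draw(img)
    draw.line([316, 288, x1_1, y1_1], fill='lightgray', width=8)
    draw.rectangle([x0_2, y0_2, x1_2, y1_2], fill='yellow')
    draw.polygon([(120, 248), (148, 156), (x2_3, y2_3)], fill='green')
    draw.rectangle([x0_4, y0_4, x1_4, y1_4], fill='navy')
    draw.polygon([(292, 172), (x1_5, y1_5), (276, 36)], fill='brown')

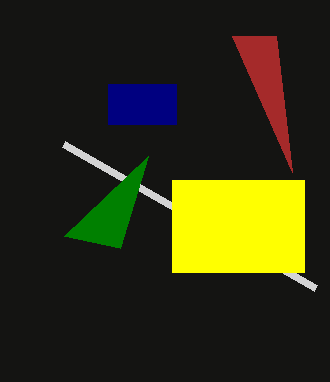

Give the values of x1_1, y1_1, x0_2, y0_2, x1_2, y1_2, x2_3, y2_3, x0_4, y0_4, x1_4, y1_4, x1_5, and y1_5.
x1_1 = 64, y1_1 = 144, x0_2 = 172, y0_2 = 180, x1_2 = 304, y1_2 = 272, x2_3 = 64, y2_3 = 236, x0_4 = 108, y0_4 = 84, x1_4 = 176, y1_4 = 124, x1_5 = 232, y1_5 = 36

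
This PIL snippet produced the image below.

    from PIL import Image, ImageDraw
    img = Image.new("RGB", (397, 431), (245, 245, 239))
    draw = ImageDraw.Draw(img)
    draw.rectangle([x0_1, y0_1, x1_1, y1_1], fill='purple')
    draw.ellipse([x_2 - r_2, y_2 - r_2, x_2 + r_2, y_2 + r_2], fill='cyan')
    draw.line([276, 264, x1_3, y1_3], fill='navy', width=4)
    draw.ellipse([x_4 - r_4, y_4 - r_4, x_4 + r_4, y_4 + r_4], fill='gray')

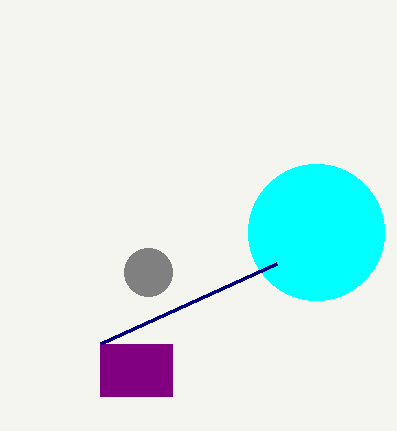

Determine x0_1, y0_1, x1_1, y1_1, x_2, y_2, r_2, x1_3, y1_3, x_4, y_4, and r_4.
x0_1 = 100; y0_1 = 344; x1_1 = 172; y1_1 = 396; x_2 = 316; y_2 = 232; r_2 = 68; x1_3 = 100; y1_3 = 344; x_4 = 148; y_4 = 272; r_4 = 24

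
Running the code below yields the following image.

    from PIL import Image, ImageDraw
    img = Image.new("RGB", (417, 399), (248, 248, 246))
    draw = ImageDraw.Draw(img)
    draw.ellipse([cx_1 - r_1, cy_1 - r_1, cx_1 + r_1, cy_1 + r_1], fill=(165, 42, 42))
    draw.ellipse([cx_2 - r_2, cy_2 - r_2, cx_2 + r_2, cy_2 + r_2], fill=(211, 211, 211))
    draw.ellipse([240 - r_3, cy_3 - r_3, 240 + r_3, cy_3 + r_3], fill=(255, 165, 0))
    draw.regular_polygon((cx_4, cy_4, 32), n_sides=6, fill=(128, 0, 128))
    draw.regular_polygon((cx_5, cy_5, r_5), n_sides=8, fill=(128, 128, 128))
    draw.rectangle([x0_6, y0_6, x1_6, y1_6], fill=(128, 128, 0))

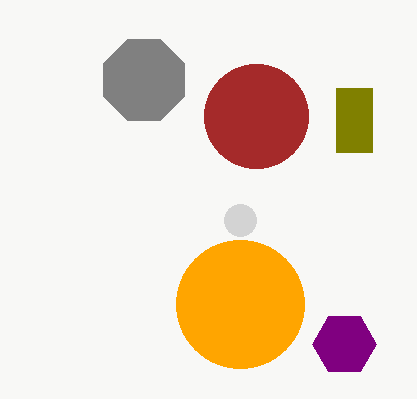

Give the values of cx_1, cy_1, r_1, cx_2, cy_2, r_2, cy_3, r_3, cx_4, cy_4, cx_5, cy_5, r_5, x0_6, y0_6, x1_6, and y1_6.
cx_1 = 256, cy_1 = 116, r_1 = 52, cx_2 = 240, cy_2 = 220, r_2 = 16, cy_3 = 304, r_3 = 64, cx_4 = 344, cy_4 = 344, cx_5 = 144, cy_5 = 80, r_5 = 44, x0_6 = 336, y0_6 = 88, x1_6 = 372, y1_6 = 152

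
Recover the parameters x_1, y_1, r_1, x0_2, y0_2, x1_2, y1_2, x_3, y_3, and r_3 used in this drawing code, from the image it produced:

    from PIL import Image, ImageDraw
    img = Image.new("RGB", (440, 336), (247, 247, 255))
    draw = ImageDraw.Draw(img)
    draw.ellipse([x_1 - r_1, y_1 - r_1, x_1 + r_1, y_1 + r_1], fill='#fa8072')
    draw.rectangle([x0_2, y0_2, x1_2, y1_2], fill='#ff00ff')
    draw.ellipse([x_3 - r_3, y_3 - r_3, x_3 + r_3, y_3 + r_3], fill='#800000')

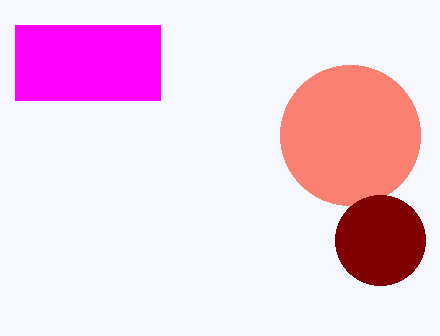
x_1 = 350
y_1 = 135
r_1 = 70
x0_2 = 15
y0_2 = 25
x1_2 = 160
y1_2 = 100
x_3 = 380
y_3 = 240
r_3 = 45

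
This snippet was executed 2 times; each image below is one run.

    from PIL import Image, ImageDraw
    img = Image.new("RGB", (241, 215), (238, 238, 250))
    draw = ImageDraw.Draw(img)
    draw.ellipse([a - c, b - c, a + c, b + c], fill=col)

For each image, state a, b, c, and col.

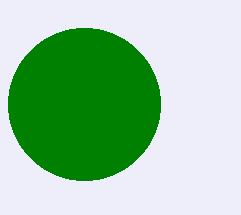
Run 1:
a = 84
b = 104
c = 76
col = 'green'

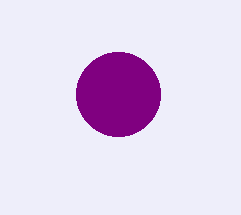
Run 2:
a = 118, b = 94, c = 42, col = 'purple'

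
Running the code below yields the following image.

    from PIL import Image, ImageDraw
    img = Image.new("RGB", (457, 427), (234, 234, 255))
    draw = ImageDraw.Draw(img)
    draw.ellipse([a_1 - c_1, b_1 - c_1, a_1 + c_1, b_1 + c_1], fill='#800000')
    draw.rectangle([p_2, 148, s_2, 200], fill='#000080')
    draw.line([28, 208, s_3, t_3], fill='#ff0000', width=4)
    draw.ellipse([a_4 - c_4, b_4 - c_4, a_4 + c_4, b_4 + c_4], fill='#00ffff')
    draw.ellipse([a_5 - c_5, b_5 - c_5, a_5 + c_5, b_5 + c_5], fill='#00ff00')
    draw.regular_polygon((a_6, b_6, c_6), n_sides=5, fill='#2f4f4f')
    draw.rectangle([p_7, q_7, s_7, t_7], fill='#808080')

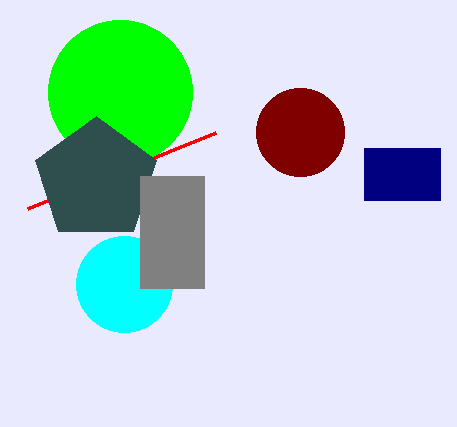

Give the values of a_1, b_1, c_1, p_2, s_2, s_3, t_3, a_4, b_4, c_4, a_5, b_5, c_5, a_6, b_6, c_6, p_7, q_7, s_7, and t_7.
a_1 = 300; b_1 = 132; c_1 = 44; p_2 = 364; s_2 = 440; s_3 = 216; t_3 = 132; a_4 = 124; b_4 = 284; c_4 = 48; a_5 = 120; b_5 = 92; c_5 = 72; a_6 = 96; b_6 = 180; c_6 = 64; p_7 = 140; q_7 = 176; s_7 = 204; t_7 = 288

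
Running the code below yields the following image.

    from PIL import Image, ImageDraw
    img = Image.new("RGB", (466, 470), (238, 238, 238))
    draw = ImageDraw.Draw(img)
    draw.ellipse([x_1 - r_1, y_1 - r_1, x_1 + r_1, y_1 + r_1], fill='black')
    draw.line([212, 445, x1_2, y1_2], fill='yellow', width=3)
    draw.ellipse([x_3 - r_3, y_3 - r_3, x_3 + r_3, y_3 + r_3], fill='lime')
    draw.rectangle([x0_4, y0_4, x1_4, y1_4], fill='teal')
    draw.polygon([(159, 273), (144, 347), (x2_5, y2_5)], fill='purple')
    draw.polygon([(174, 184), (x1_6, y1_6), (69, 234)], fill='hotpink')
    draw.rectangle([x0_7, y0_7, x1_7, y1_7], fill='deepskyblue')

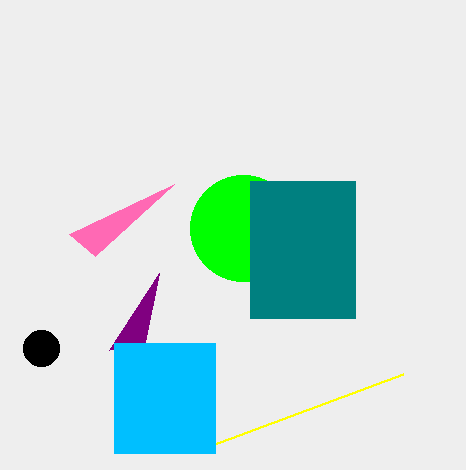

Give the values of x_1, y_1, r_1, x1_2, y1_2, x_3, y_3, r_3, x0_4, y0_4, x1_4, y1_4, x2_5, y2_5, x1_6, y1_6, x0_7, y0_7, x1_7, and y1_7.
x_1 = 41, y_1 = 348, r_1 = 18, x1_2 = 403, y1_2 = 374, x_3 = 243, y_3 = 228, r_3 = 53, x0_4 = 250, y0_4 = 181, x1_4 = 355, y1_4 = 318, x2_5 = 109, y2_5 = 350, x1_6 = 95, y1_6 = 256, x0_7 = 114, y0_7 = 343, x1_7 = 215, y1_7 = 453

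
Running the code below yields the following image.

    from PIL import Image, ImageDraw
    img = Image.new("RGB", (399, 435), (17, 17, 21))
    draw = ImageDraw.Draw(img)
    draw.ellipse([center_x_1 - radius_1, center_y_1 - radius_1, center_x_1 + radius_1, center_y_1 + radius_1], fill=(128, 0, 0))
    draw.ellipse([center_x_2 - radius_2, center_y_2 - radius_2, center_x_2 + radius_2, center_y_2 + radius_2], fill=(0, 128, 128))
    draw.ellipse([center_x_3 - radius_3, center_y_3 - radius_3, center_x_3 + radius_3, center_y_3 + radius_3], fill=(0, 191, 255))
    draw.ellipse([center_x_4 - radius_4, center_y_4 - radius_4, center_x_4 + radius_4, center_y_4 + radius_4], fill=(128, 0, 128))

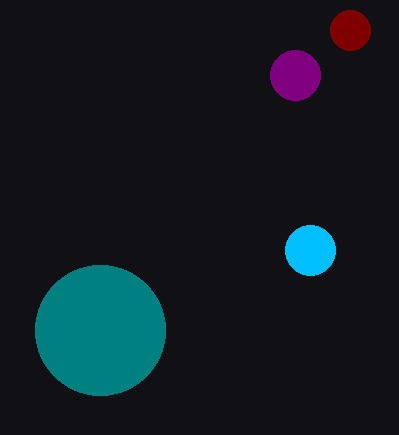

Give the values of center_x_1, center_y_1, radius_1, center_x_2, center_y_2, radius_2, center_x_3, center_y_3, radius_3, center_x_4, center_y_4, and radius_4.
center_x_1 = 350
center_y_1 = 30
radius_1 = 20
center_x_2 = 100
center_y_2 = 330
radius_2 = 65
center_x_3 = 310
center_y_3 = 250
radius_3 = 25
center_x_4 = 295
center_y_4 = 75
radius_4 = 25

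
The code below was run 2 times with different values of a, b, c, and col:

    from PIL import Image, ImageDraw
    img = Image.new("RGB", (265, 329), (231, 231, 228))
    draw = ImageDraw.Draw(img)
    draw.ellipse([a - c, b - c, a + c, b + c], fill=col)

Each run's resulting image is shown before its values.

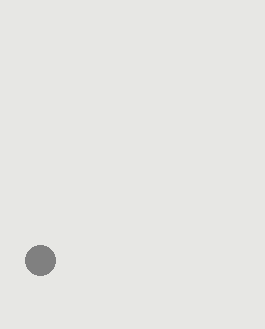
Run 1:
a = 40
b = 260
c = 15
col = 'gray'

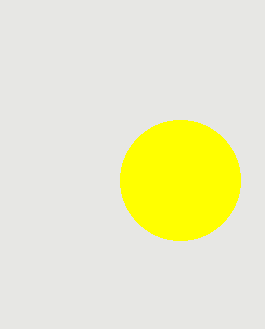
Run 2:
a = 180; b = 180; c = 60; col = 'yellow'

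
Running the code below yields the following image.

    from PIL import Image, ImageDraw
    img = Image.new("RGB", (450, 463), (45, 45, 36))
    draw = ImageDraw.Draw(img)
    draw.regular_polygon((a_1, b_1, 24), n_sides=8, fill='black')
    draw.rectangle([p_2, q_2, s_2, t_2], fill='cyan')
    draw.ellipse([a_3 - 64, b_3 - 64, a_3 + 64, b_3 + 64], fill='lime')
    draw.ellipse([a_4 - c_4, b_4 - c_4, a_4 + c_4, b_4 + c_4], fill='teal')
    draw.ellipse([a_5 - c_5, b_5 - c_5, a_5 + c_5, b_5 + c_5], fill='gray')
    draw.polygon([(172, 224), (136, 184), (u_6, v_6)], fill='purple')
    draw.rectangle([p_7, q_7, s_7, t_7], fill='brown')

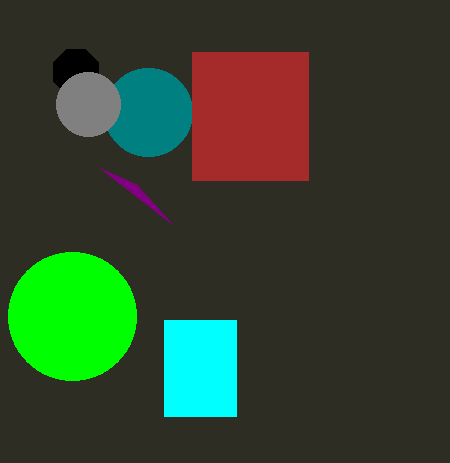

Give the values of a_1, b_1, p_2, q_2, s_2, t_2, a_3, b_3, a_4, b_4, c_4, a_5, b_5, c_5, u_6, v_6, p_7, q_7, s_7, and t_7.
a_1 = 76; b_1 = 72; p_2 = 164; q_2 = 320; s_2 = 236; t_2 = 416; a_3 = 72; b_3 = 316; a_4 = 148; b_4 = 112; c_4 = 44; a_5 = 88; b_5 = 104; c_5 = 32; u_6 = 100; v_6 = 168; p_7 = 192; q_7 = 52; s_7 = 308; t_7 = 180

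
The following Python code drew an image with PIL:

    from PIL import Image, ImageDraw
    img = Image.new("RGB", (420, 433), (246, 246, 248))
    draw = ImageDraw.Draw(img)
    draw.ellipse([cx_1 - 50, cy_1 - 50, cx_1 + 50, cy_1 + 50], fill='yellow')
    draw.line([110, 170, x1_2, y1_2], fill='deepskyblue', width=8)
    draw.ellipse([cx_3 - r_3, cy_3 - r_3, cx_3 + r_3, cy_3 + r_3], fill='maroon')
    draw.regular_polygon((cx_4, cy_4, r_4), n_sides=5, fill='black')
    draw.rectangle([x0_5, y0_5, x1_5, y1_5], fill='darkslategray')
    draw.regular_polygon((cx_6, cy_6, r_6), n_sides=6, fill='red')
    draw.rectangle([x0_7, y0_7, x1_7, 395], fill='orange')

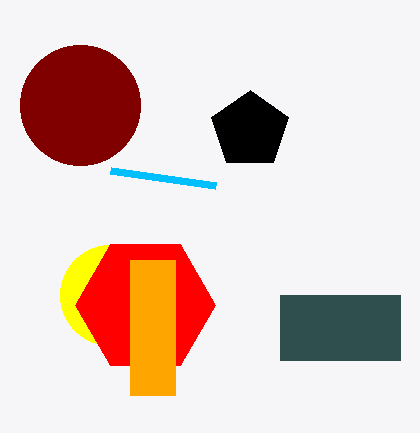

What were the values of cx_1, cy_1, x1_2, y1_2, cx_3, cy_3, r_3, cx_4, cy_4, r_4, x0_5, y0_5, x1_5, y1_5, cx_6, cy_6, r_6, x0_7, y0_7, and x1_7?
cx_1 = 110
cy_1 = 295
x1_2 = 215
y1_2 = 185
cx_3 = 80
cy_3 = 105
r_3 = 60
cx_4 = 250
cy_4 = 130
r_4 = 40
x0_5 = 280
y0_5 = 295
x1_5 = 400
y1_5 = 360
cx_6 = 145
cy_6 = 305
r_6 = 70
x0_7 = 130
y0_7 = 260
x1_7 = 175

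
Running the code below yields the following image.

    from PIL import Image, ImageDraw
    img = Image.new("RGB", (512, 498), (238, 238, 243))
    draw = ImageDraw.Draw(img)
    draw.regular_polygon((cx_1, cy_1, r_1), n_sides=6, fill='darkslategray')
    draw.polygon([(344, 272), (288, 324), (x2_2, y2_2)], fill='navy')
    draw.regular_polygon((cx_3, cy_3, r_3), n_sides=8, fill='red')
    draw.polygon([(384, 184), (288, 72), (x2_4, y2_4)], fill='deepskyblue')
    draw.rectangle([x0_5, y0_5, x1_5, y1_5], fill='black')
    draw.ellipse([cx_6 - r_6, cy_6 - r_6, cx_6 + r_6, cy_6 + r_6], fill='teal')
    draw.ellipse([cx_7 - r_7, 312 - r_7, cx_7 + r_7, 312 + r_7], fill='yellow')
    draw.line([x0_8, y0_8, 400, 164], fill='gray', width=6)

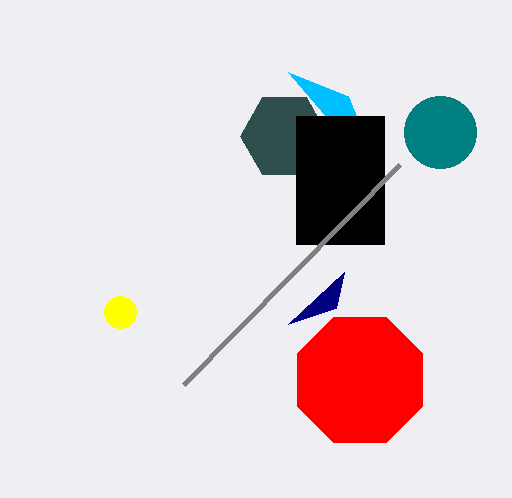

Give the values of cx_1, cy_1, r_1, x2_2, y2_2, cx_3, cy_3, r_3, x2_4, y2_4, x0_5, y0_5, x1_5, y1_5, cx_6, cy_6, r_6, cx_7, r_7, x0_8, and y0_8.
cx_1 = 284; cy_1 = 136; r_1 = 44; x2_2 = 336; y2_2 = 308; cx_3 = 360; cy_3 = 380; r_3 = 68; x2_4 = 348; y2_4 = 96; x0_5 = 296; y0_5 = 116; x1_5 = 384; y1_5 = 244; cx_6 = 440; cy_6 = 132; r_6 = 36; cx_7 = 120; r_7 = 16; x0_8 = 184; y0_8 = 384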